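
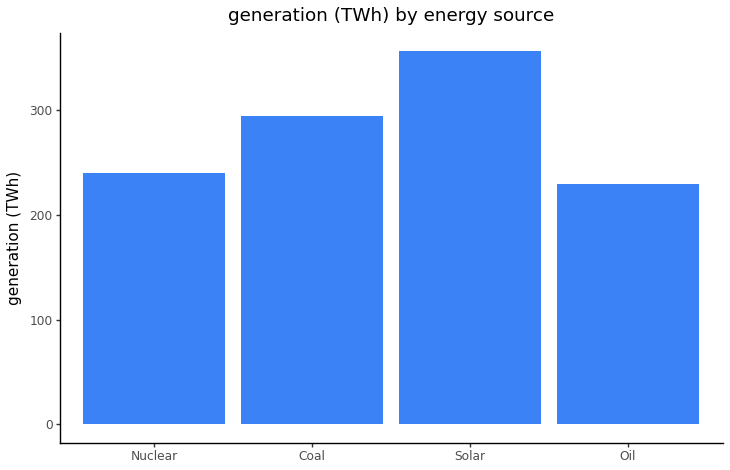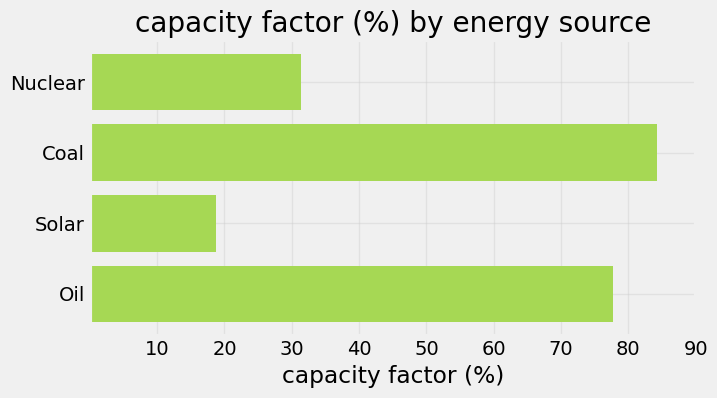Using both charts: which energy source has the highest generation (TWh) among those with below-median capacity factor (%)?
Chart 2 median capacity factor (%) ≈ 50; below-median energy sources: Nuclear, Solar. Among those, Solar has the highest generation (TWh) (≈ 350).

Solar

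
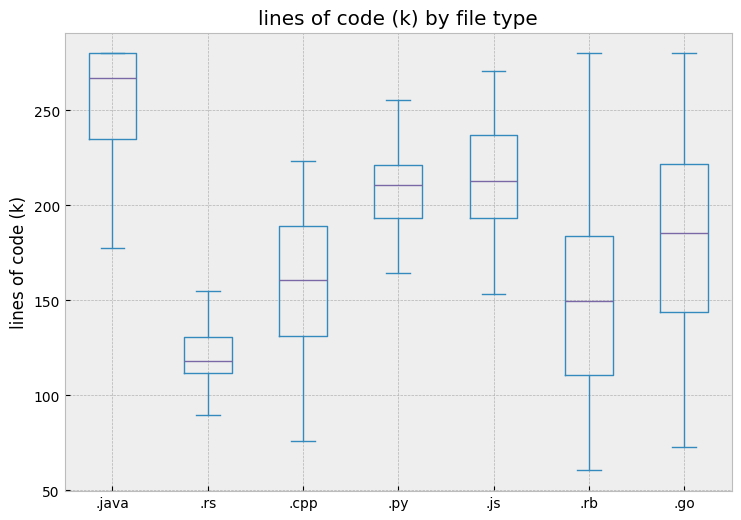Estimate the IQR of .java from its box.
≈ 40

Q3 ≈ 280, Q1 ≈ 240; IQR ≈ 40.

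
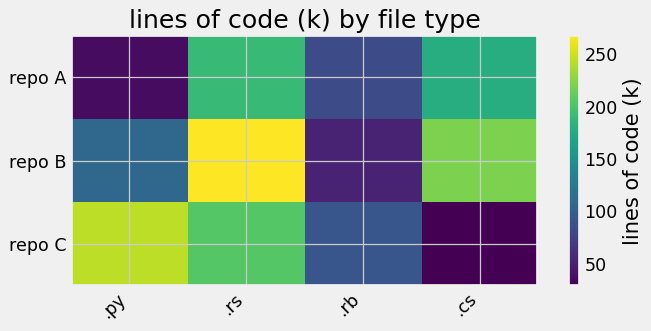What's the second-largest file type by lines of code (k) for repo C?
Top 3 for repo C: .py ≈ 240, .rs ≈ 200, .rb ≈ 100.

.rs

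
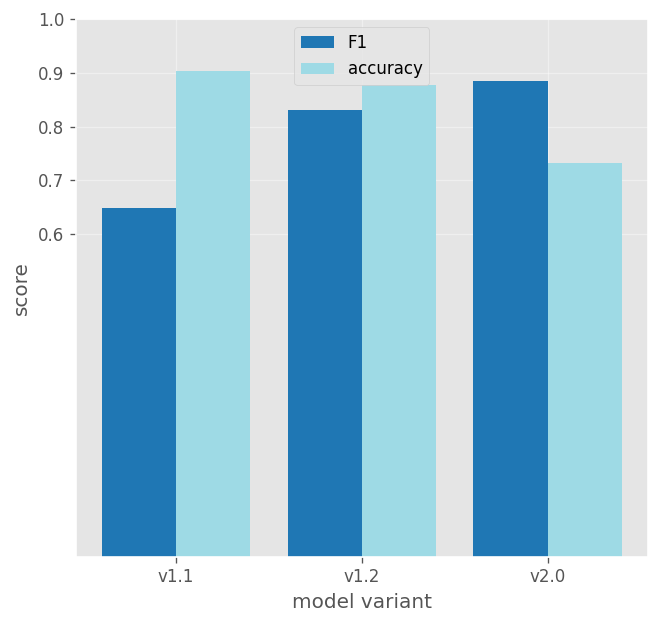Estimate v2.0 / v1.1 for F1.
≈ 1.5×

v2.0 ≈ 0.9, v1.1 ≈ 0.6; 0.9/0.6 ≈ 1.5.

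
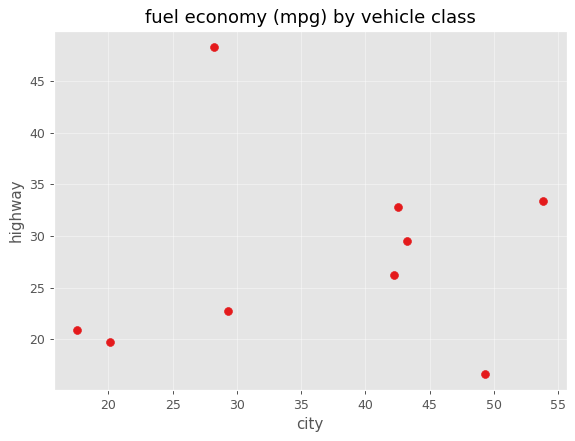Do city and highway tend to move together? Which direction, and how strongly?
no clear correlation

Points are roughly uncorrelated; weak (|r| ≈ 0.1).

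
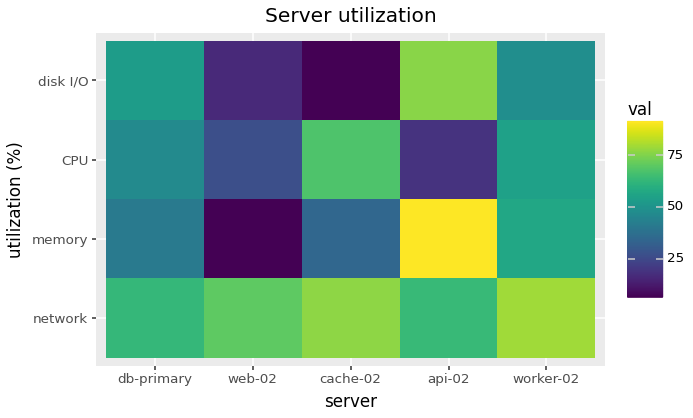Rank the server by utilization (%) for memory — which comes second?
worker-02

Top 3 for memory: api-02 ≈ 90, worker-02 ≈ 60, db-primary ≈ 40.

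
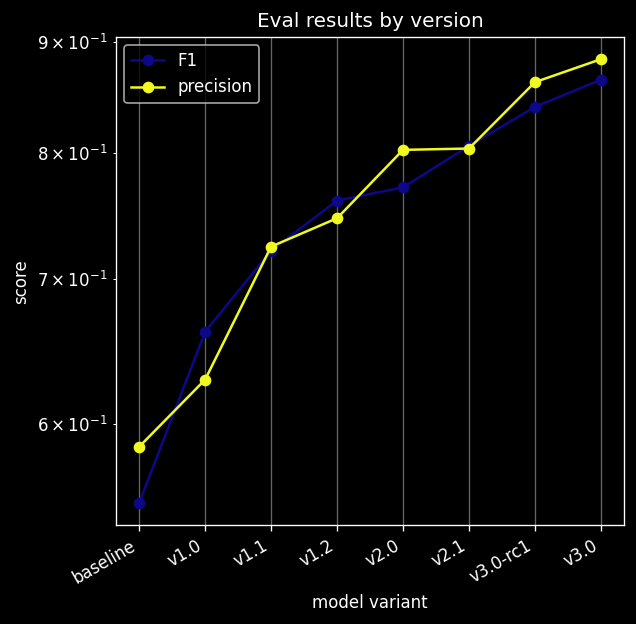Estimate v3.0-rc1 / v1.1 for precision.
≈ 1.21×

v3.0-rc1 ≈ 0.85, v1.1 ≈ 0.70; 0.85/0.70 ≈ 1.21.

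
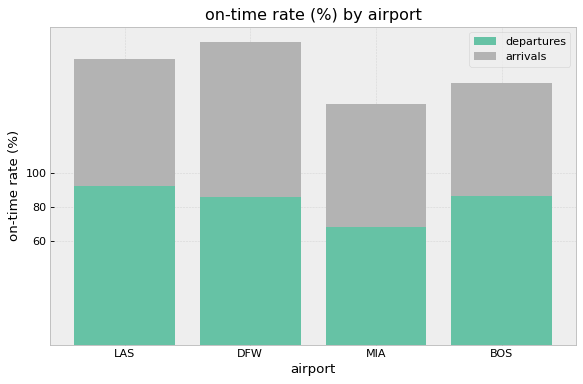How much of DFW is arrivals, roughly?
arrivals top ≈ 180, bottom ≈ 80; segment ≈ 100.

≈ 100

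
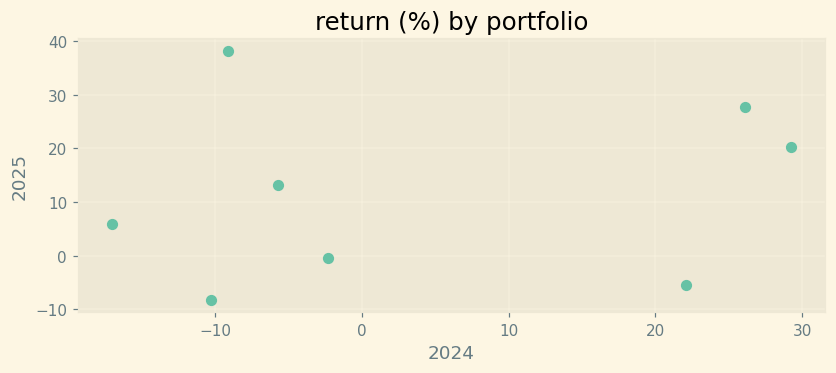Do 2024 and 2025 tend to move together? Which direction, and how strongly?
Points are roughly uncorrelated; weak (|r| ≈ 0.2).

no clear correlation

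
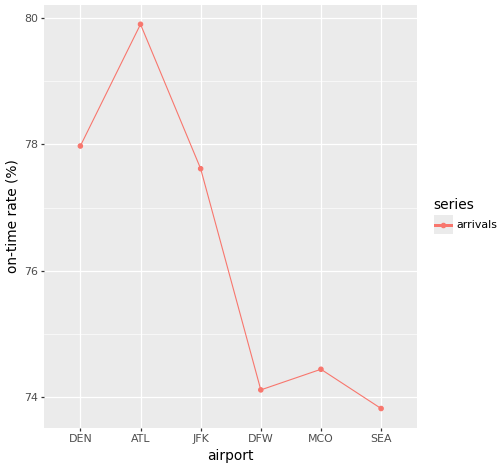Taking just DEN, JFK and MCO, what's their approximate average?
(78 + 78 + 74) / 3 ≈ 77.

≈ 77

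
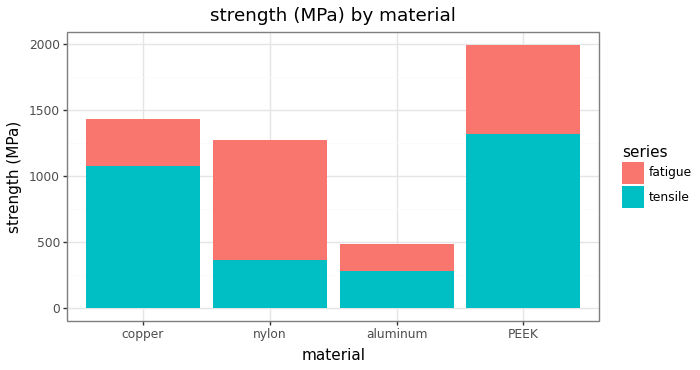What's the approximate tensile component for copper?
tensile top ≈ 1000, bottom ≈ 0; segment ≈ 1000.

≈ 1000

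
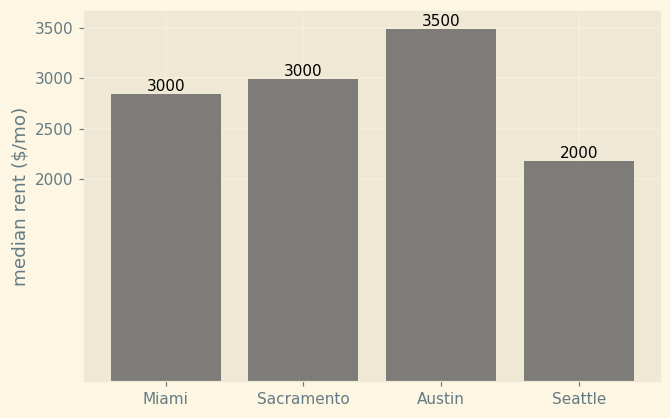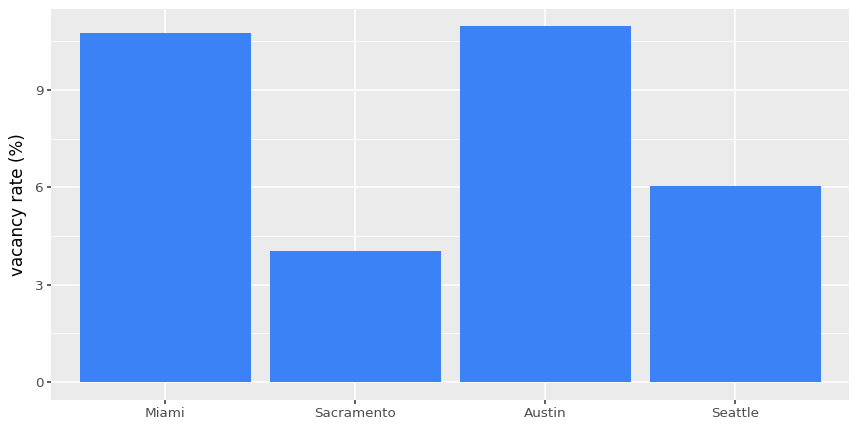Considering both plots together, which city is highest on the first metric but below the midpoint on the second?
Chart 2 median vacancy rate (%) ≈ 8; below-median cities: Sacramento, Seattle. Among those, Sacramento has the highest median rent ($/mo) (≈ 3000).

Sacramento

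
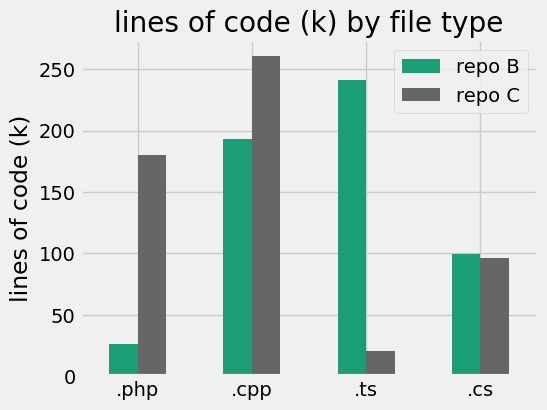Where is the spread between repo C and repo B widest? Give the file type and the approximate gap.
.ts: repo C ≈ 25, repo B ≈ 250 → gap ≈ 225. Next-largest (.php) is only ≈ 150.

.ts, ≈ 225 k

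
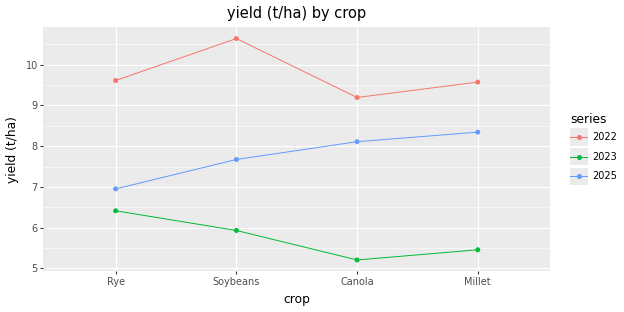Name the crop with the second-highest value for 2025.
Canola

Top 3 for 2025: Millet ≈ 8.5, Canola ≈ 8.0, Soybeans ≈ 7.5.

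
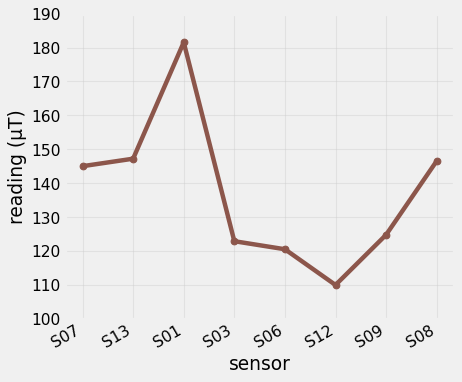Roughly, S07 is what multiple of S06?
S07 ≈ 150, S06 ≈ 120; 150/120 ≈ 1.25.

≈ 1.25×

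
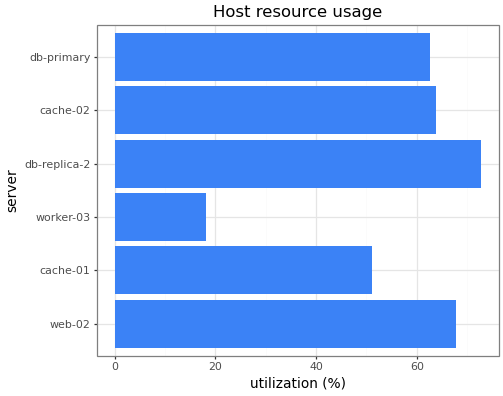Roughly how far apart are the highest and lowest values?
≈ 50

Max db-replica-2 ≈ 70, min worker-03 ≈ 20; range ≈ 50.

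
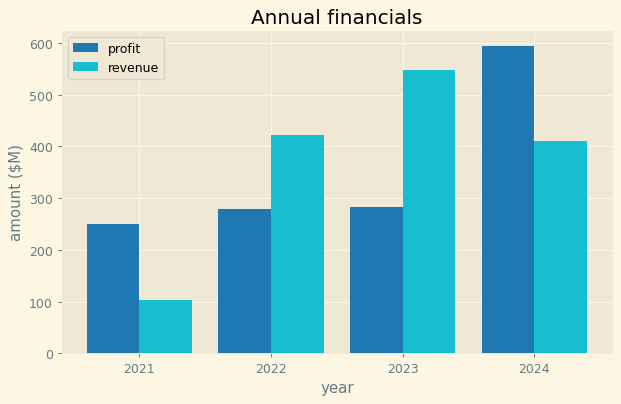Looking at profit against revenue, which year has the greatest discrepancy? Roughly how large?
2023: profit ≈ 300, revenue ≈ 550 → gap ≈ 250. Next-largest (2024) is only ≈ 200.

2023, ≈ 250 $M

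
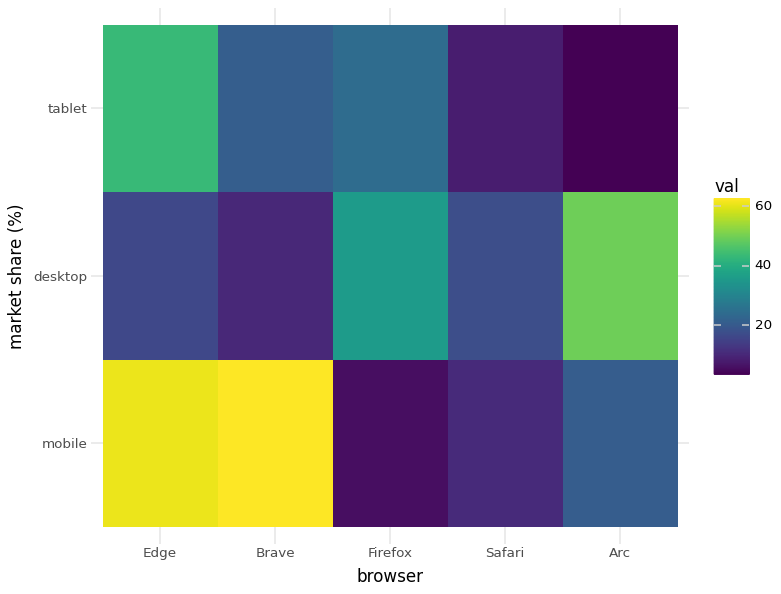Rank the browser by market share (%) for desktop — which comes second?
Firefox

Top 3 for desktop: Arc ≈ 50, Firefox ≈ 35, Safari ≈ 15.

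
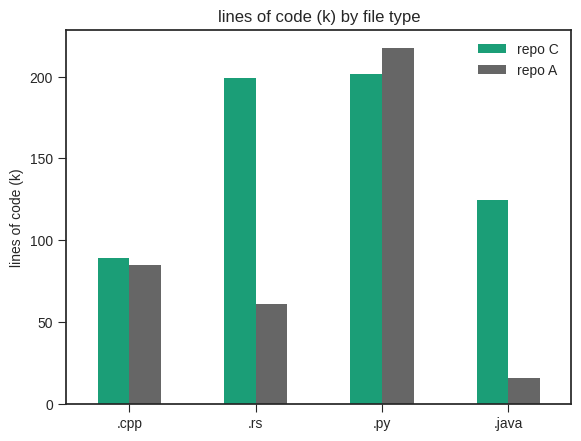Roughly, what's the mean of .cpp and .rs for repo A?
≈ 70

(80 + 60) / 2 ≈ 70.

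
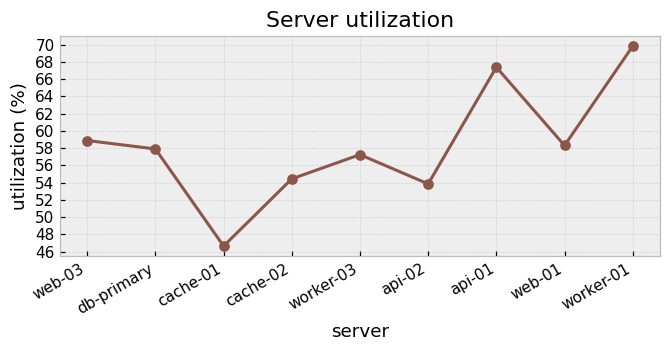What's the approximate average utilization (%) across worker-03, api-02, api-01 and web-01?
(58 + 54 + 68 + 58) / 4 ≈ 60.

≈ 60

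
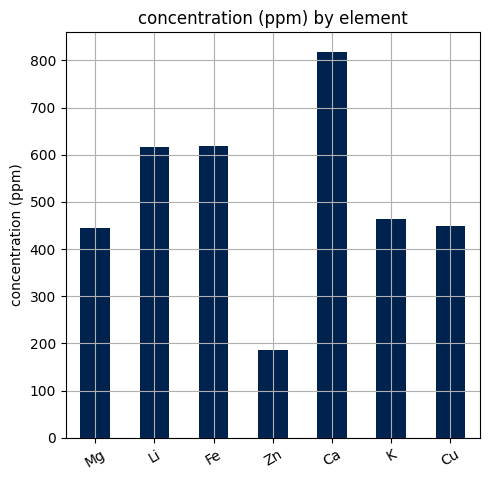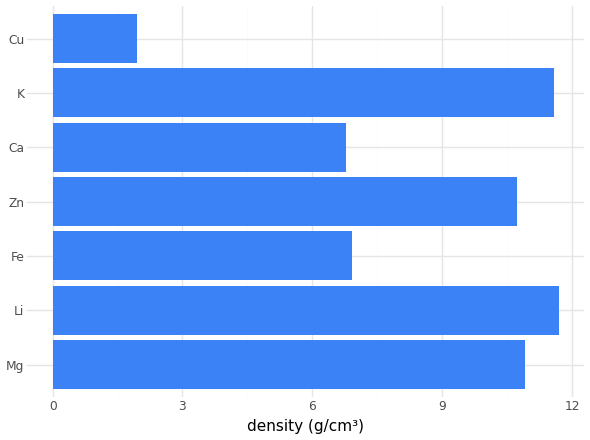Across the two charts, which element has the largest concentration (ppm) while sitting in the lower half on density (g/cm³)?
Chart 2 median density (g/cm³) ≈ 10; below-median elements: Fe, Ca, Cu. Among those, Ca has the highest concentration (ppm) (≈ 800).

Ca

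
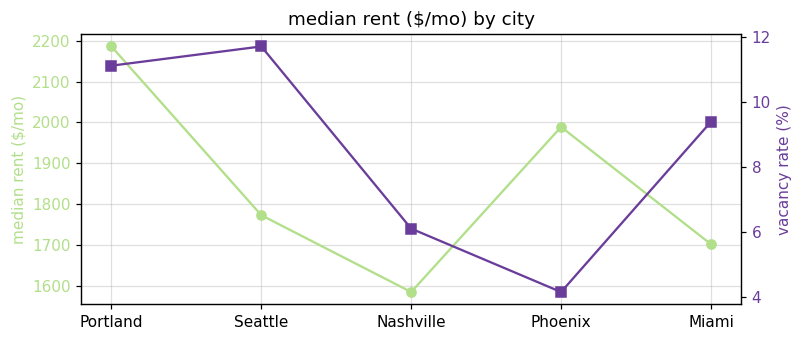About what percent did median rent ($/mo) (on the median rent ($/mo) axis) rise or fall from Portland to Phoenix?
≈ -9.1%

Portland ≈ 2200, Phoenix ≈ 2000; (2000 − 2200) / 2200 ≈ -9.1%.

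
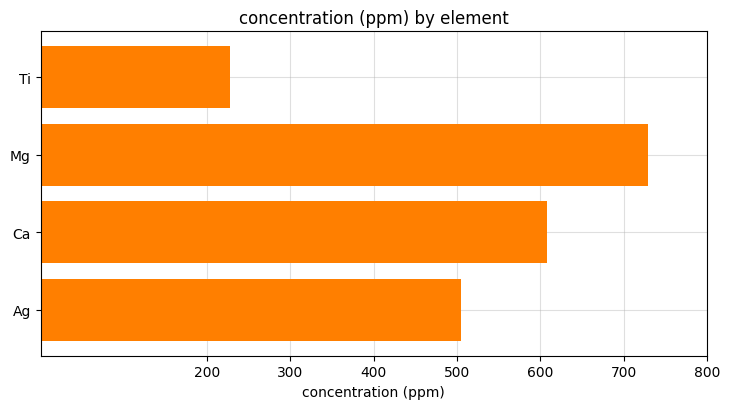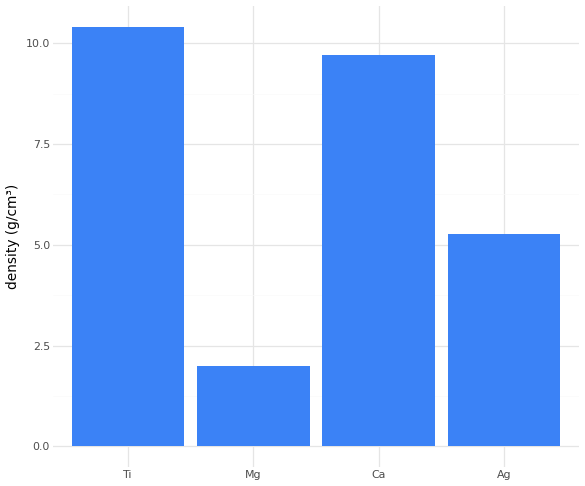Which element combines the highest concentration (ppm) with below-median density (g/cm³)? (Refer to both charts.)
Chart 2 median density (g/cm³) ≈ 7; below-median elements: Mg, Ag. Among those, Mg has the highest concentration (ppm) (≈ 700).

Mg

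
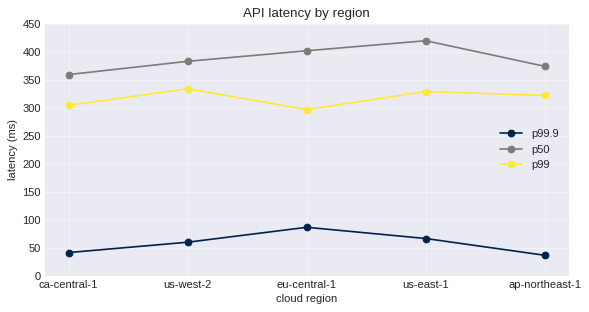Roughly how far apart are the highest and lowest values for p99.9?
Max eu-central-1 ≈ 100, min ap-northeast-1 ≈ 50; range ≈ 50.

≈ 50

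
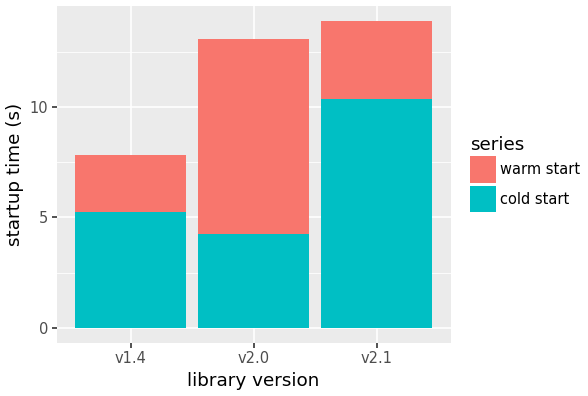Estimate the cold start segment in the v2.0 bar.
≈ 4

cold start top ≈ 4, bottom ≈ 0; segment ≈ 4.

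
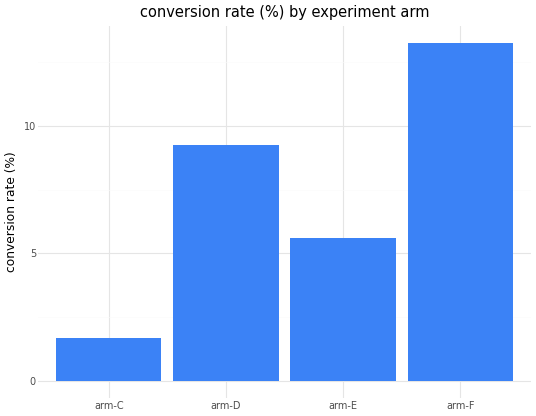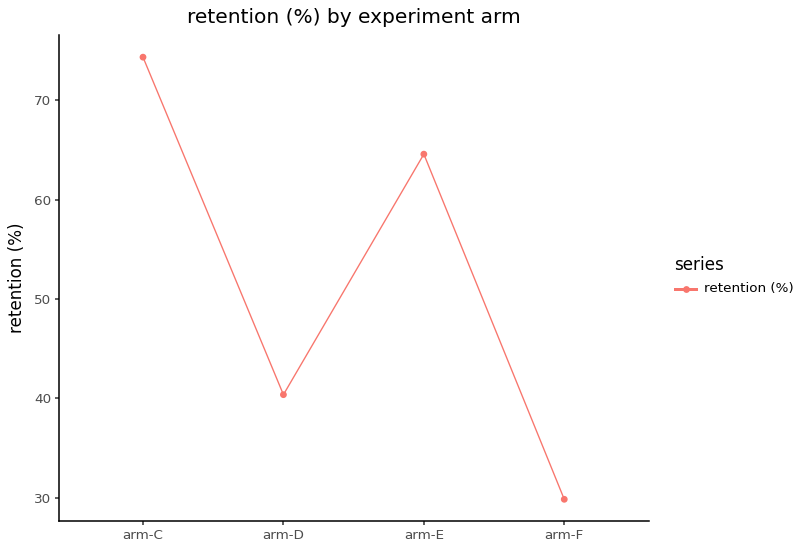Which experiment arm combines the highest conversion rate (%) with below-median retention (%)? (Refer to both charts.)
Chart 2 median retention (%) ≈ 50; below-median experiment arms: arm-D, arm-F. Among those, arm-F has the highest conversion rate (%) (≈ 14).

arm-F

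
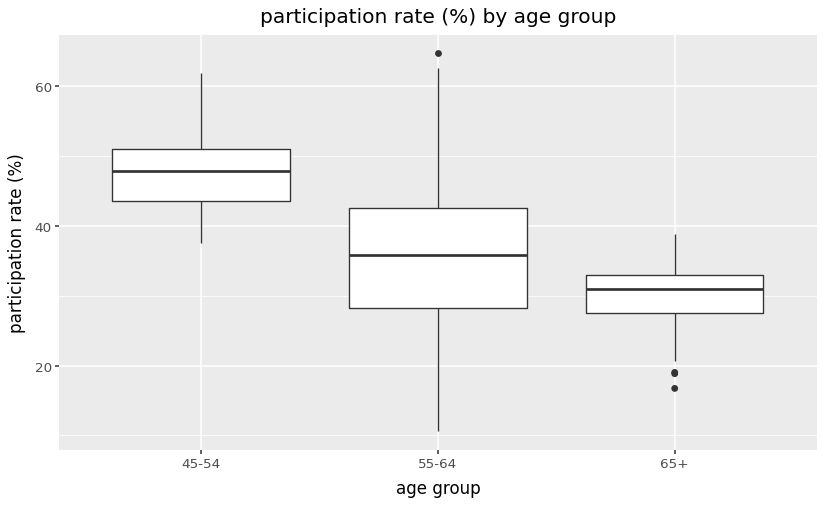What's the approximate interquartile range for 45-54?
≈ 6

Q3 ≈ 50, Q1 ≈ 44; IQR ≈ 6.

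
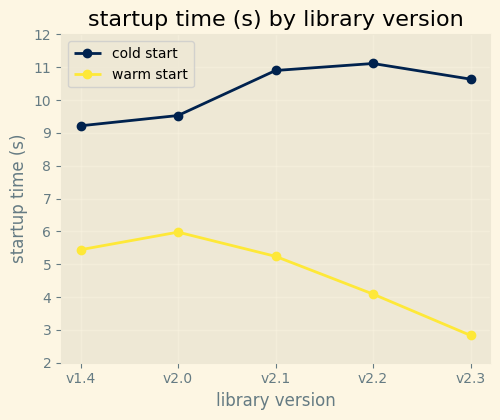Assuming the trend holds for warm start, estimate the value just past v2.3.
≈ 2

Last three: 5, 4, 3 → slope ≈ -1/step → next ≈ 2.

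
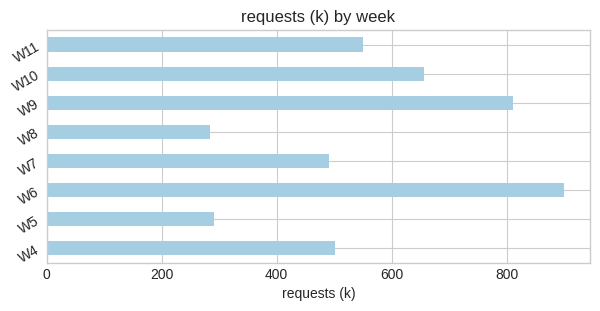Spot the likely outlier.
W6 ≈ 900; the rest sit between ≈ 300 and ≈ 800.

W6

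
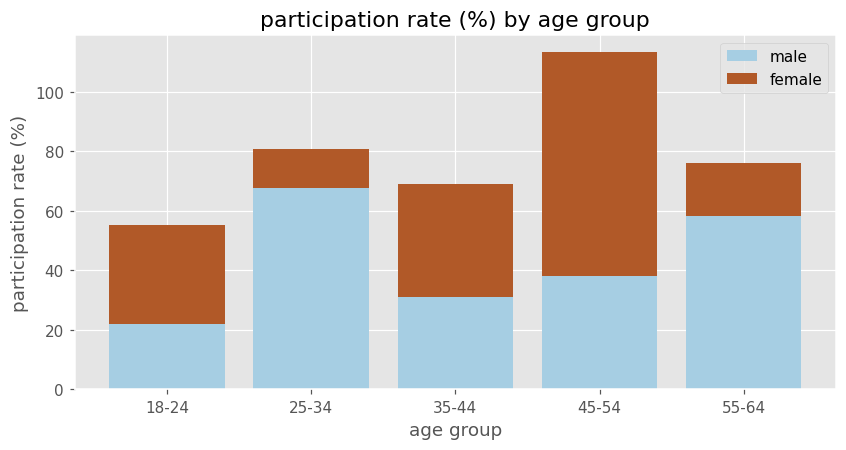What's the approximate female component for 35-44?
≈ 40

female top ≈ 70, bottom ≈ 30; segment ≈ 40.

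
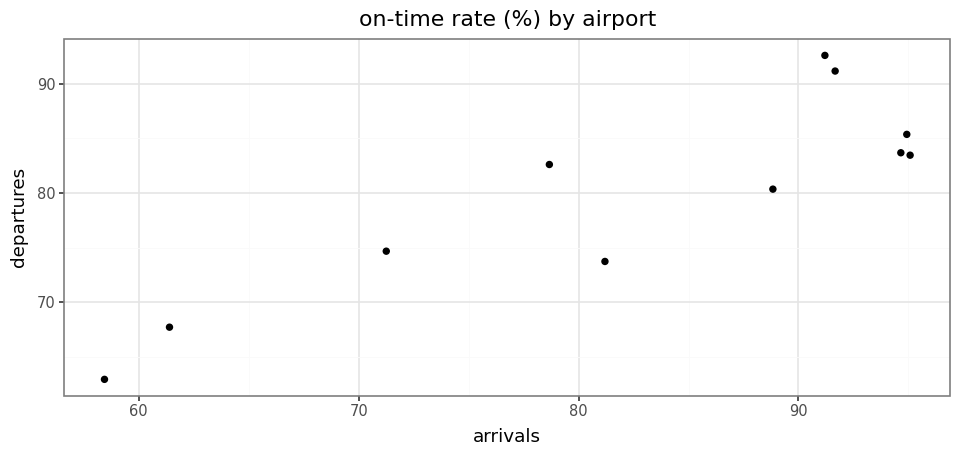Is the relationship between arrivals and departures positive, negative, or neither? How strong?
positive, strong

Points are positively correlated; strong (|r| ≈ 0.9).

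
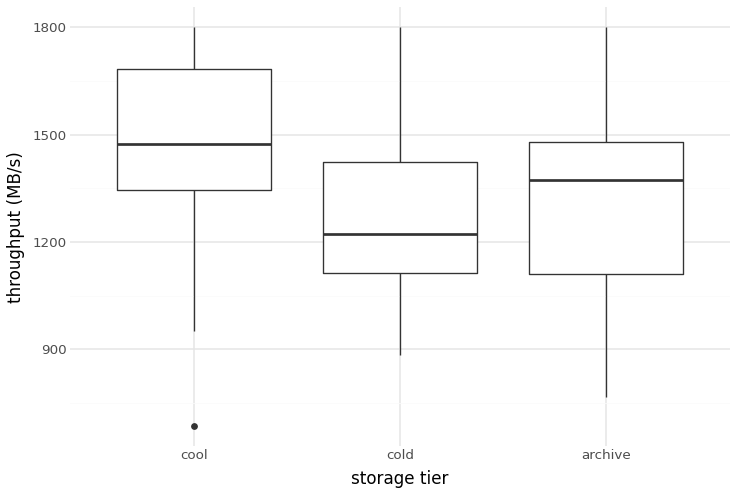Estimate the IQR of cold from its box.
Q3 ≈ 1400, Q1 ≈ 1100; IQR ≈ 300.

≈ 300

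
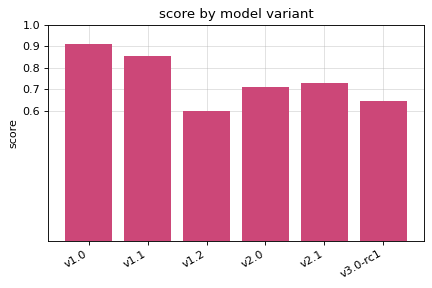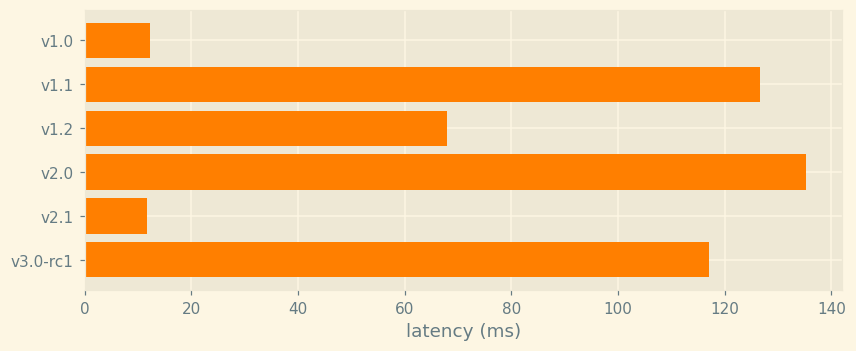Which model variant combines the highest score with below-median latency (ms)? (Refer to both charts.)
Chart 2 median latency (ms) ≈ 100; below-median model variants: v1.0, v1.2, v2.1. Among those, v1.0 has the highest score (≈ 0.9).

v1.0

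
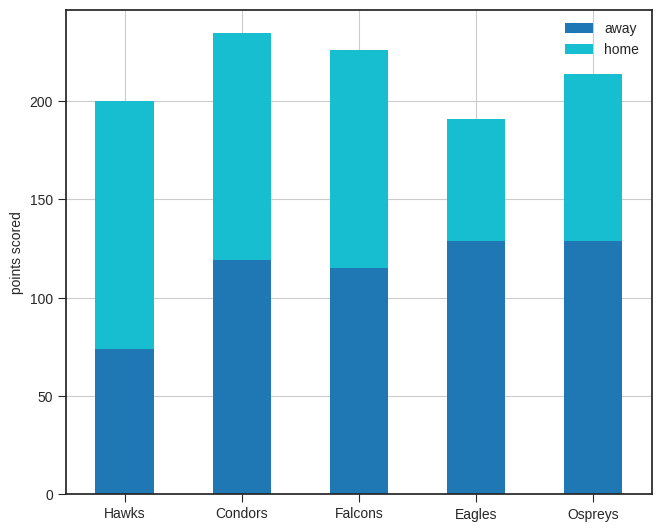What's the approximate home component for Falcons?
≈ 100

home top ≈ 220, bottom ≈ 120; segment ≈ 100.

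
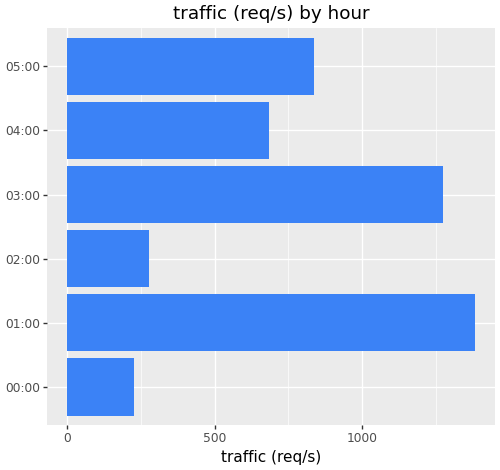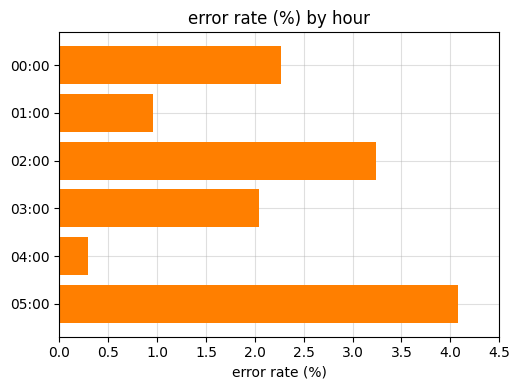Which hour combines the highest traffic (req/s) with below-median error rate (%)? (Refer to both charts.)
Chart 2 median error rate (%) ≈ 2; below-median hours: 01:00, 03:00, 04:00. Among those, 01:00 has the highest traffic (req/s) (≈ 1400).

01:00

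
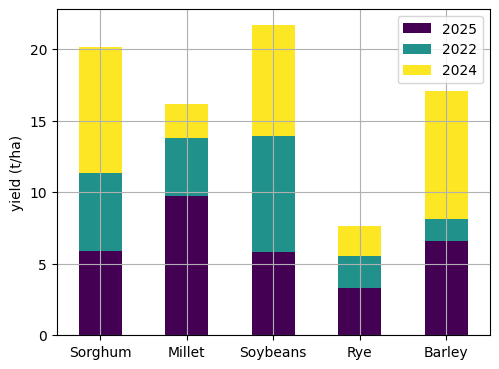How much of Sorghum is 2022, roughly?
2022 top ≈ 12, bottom ≈ 6; segment ≈ 6.

≈ 6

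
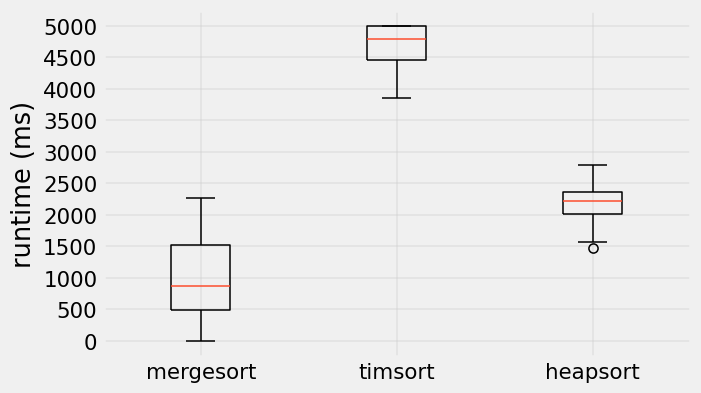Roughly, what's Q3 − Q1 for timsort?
Q3 ≈ 5000, Q1 ≈ 4500; IQR ≈ 500.

≈ 500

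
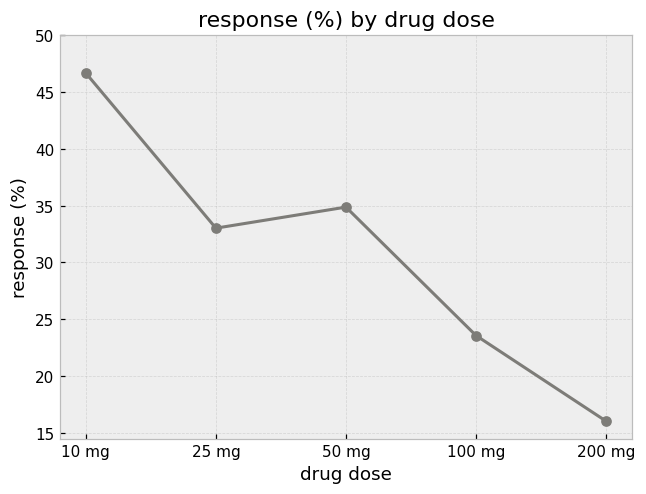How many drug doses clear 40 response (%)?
1

Above 40: 10 mg.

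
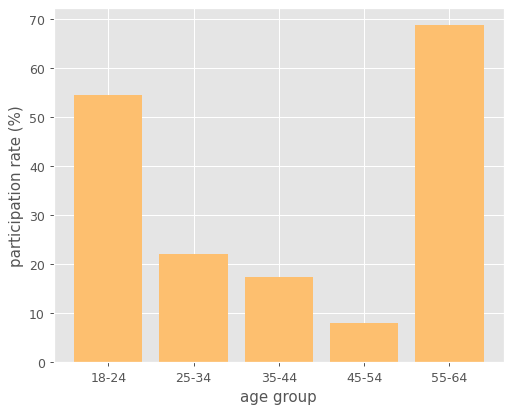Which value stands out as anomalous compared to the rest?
55-64

55-64 ≈ 70; the rest sit between ≈ 10 and ≈ 50.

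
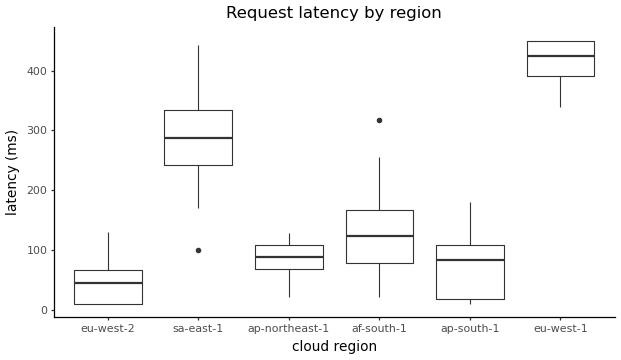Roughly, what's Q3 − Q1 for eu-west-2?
≈ 50

Q3 ≈ 50, Q1 ≈ 0; IQR ≈ 50.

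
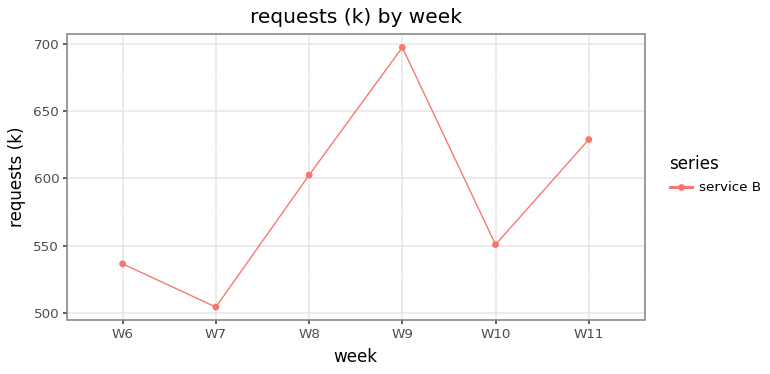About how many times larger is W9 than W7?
≈ 1.4×

W9 ≈ 700, W7 ≈ 500; 700/500 ≈ 1.4.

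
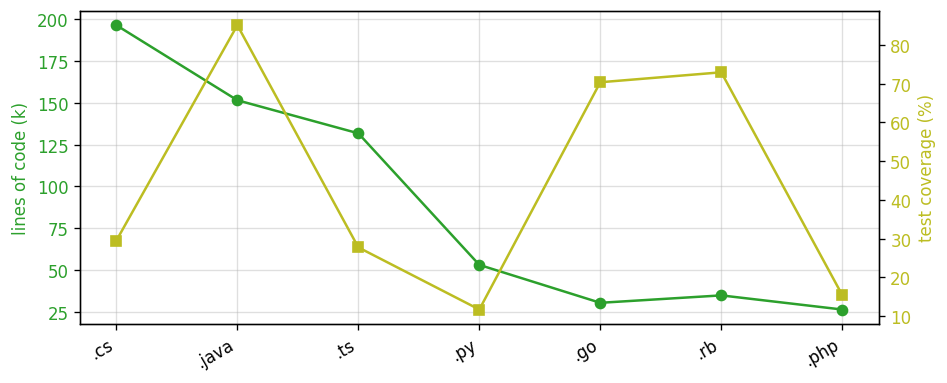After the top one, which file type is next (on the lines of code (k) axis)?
Top 3 (on the lines of code (k) axis): .cs ≈ 200, .java ≈ 160, .ts ≈ 140.

.java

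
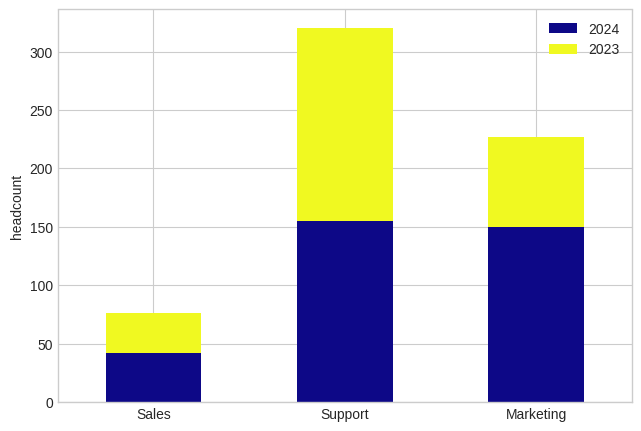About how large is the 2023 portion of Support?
2023 top ≈ 300, bottom ≈ 150; segment ≈ 150.

≈ 150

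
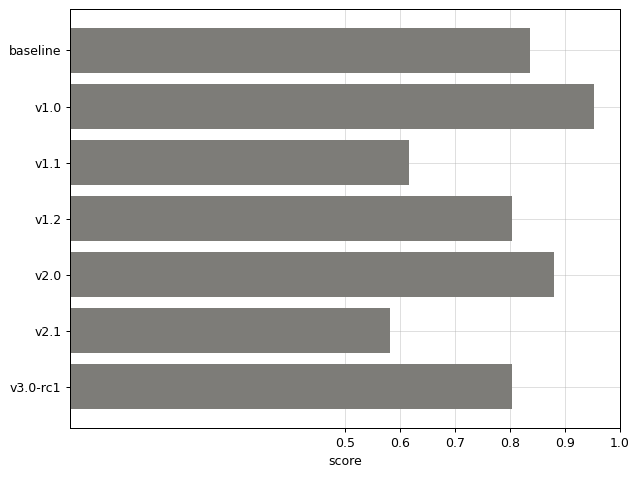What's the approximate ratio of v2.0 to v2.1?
≈ 1.5×

v2.0 ≈ 0.9, v2.1 ≈ 0.6; 0.9/0.6 ≈ 1.5.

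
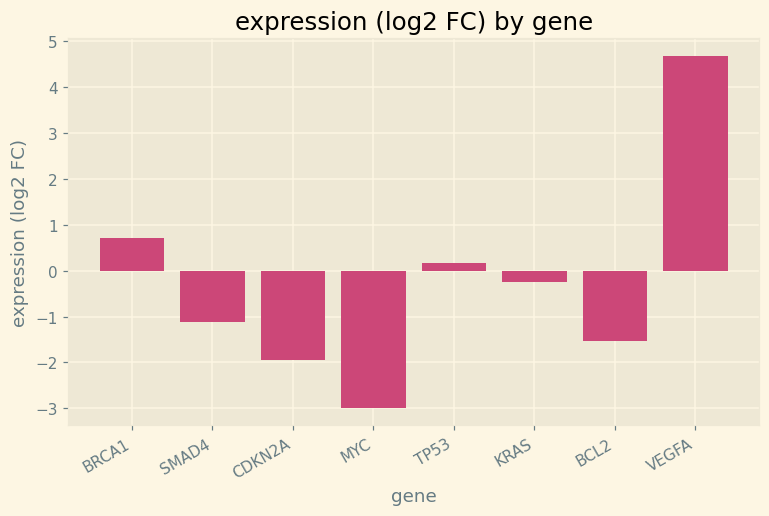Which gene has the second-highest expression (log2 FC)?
Top 3: VEGFA ≈ 5, BRCA1 ≈ 1, TP53 ≈ 0.

BRCA1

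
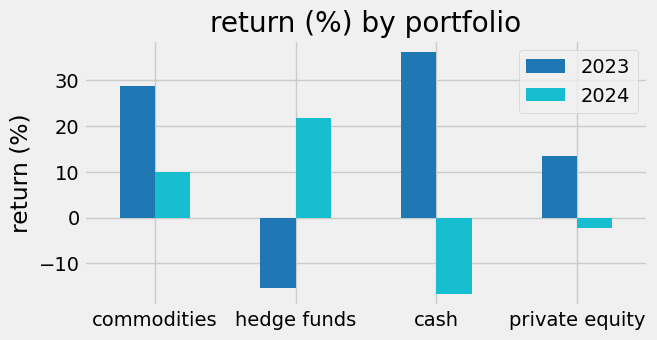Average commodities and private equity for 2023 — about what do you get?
(30 + 15) / 2 ≈ 22.

≈ 22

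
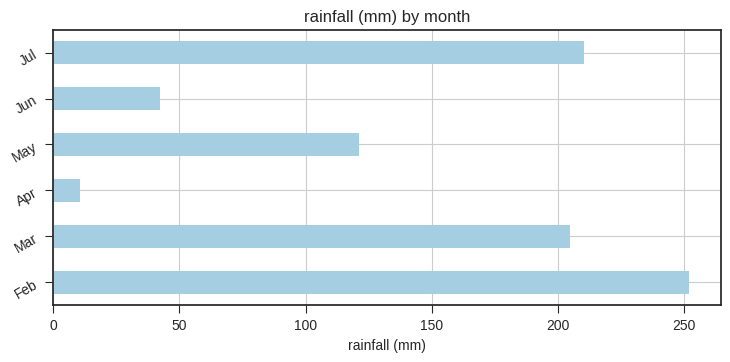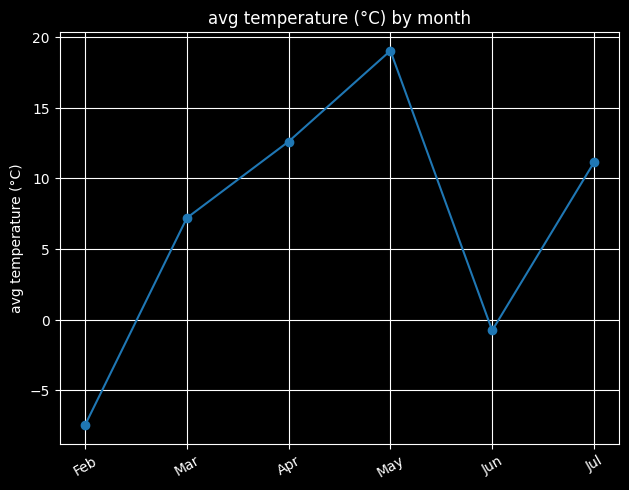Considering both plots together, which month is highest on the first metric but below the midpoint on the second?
Chart 2 median avg temperature (°C) ≈ 10; below-median months: Feb, Mar, Jun. Among those, Feb has the highest rainfall (mm) (≈ 250).

Feb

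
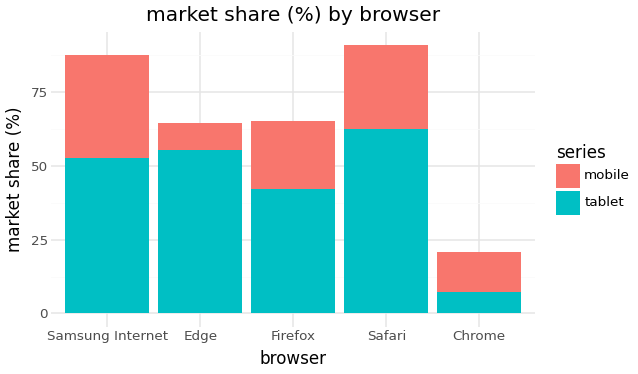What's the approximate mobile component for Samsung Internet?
mobile top ≈ 90, bottom ≈ 50; segment ≈ 40.

≈ 40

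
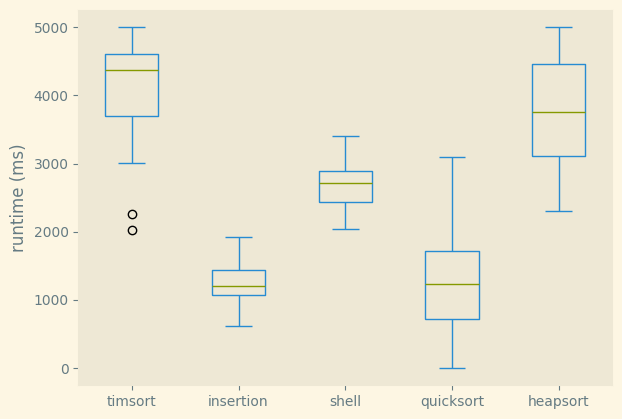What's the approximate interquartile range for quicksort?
≈ 1000

Q3 ≈ 1500, Q1 ≈ 500; IQR ≈ 1000.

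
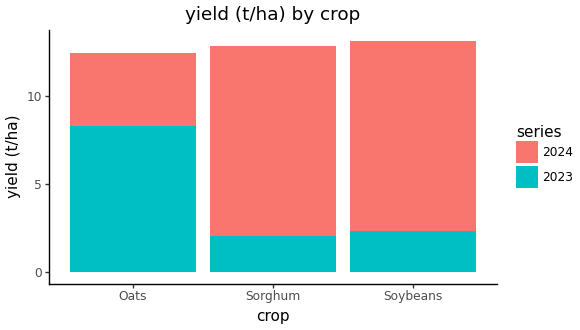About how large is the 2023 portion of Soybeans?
2023 top ≈ 2, bottom ≈ 0; segment ≈ 2.

≈ 2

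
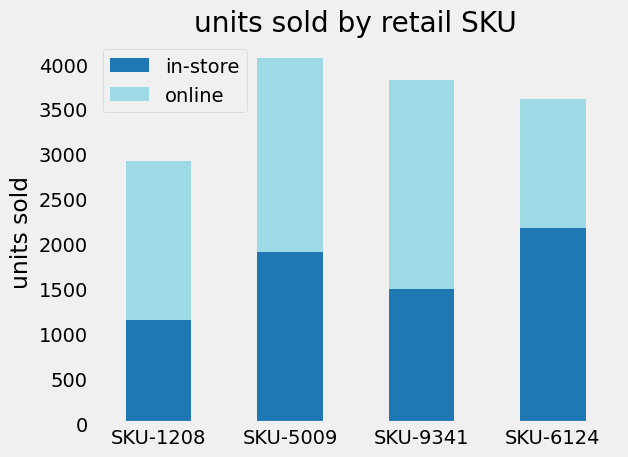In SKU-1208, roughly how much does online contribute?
≈ 2000

online top ≈ 3000, bottom ≈ 1000; segment ≈ 2000.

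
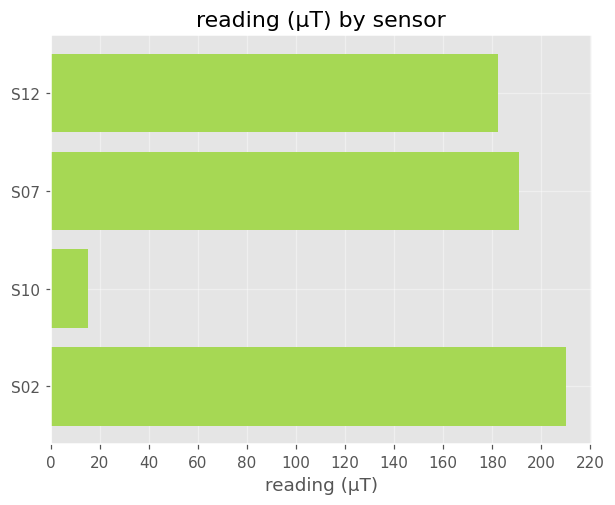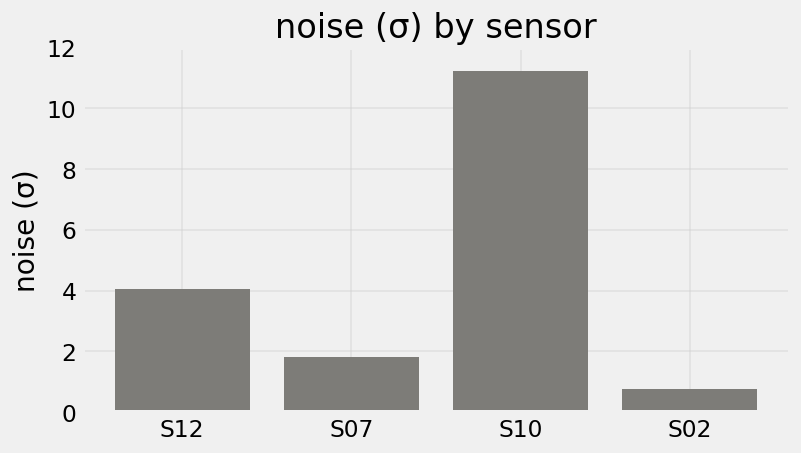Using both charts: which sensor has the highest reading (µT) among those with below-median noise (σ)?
Chart 2 median noise (σ) ≈ 2; below-median sensors: S07, S02. Among those, S02 has the highest reading (µT) (≈ 220).

S02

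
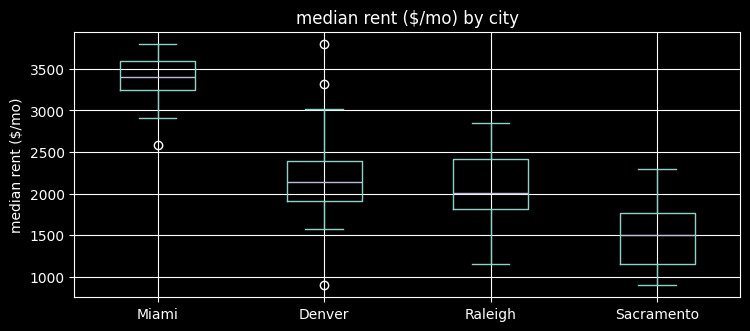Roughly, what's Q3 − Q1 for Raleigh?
≈ 600

Q3 ≈ 2400, Q1 ≈ 1800; IQR ≈ 600.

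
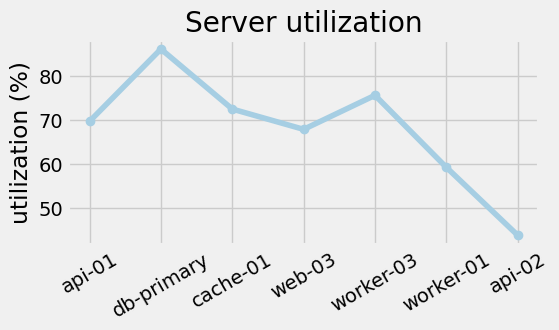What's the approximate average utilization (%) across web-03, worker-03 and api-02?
≈ 63

(70 + 75 + 45) / 3 ≈ 63.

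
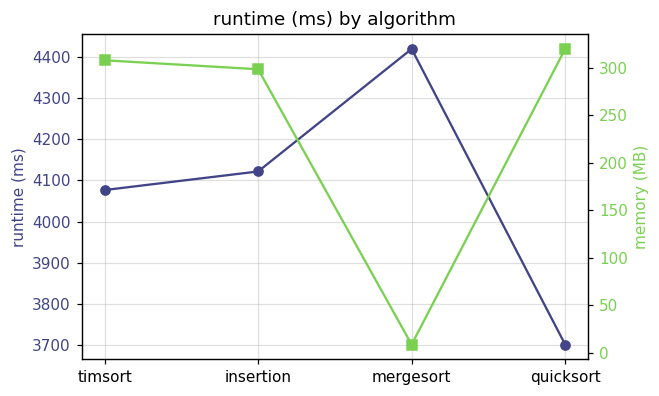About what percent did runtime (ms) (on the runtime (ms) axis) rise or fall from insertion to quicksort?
insertion ≈ 4100, quicksort ≈ 3700; (3700 − 4100) / 4100 ≈ -9.8%.

≈ -9.8%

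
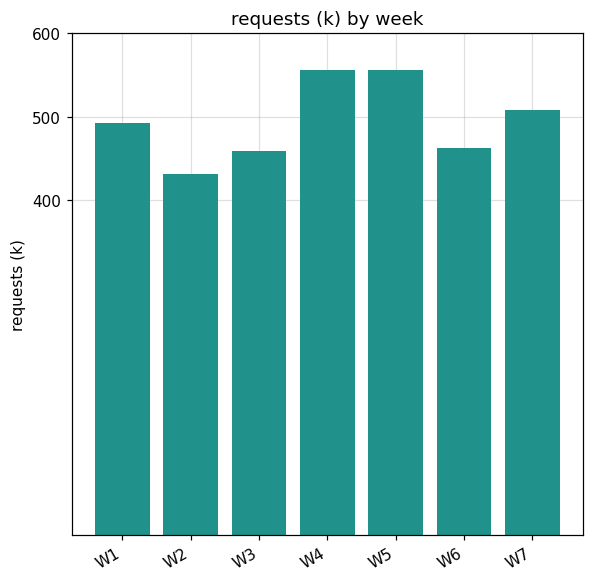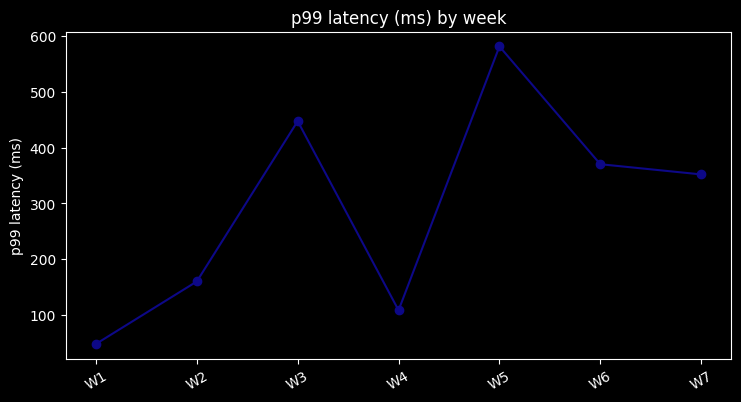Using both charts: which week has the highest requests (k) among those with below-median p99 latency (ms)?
W4

Chart 2 median p99 latency (ms) ≈ 400; below-median weeks: W1, W2, W4. Among those, W4 has the highest requests (k) (≈ 600).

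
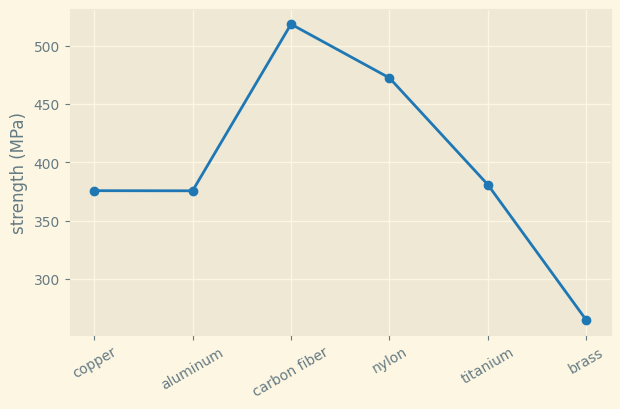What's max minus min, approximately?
Max carbon fiber ≈ 525, min brass ≈ 275; range ≈ 250.

≈ 250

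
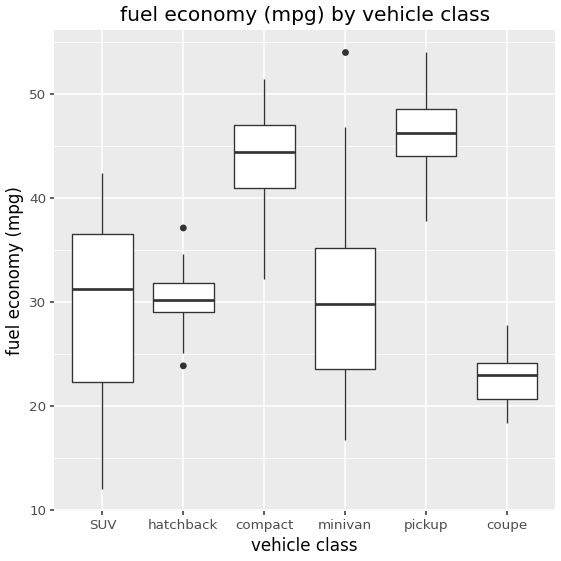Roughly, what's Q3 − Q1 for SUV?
≈ 14

Q3 ≈ 36, Q1 ≈ 22; IQR ≈ 14.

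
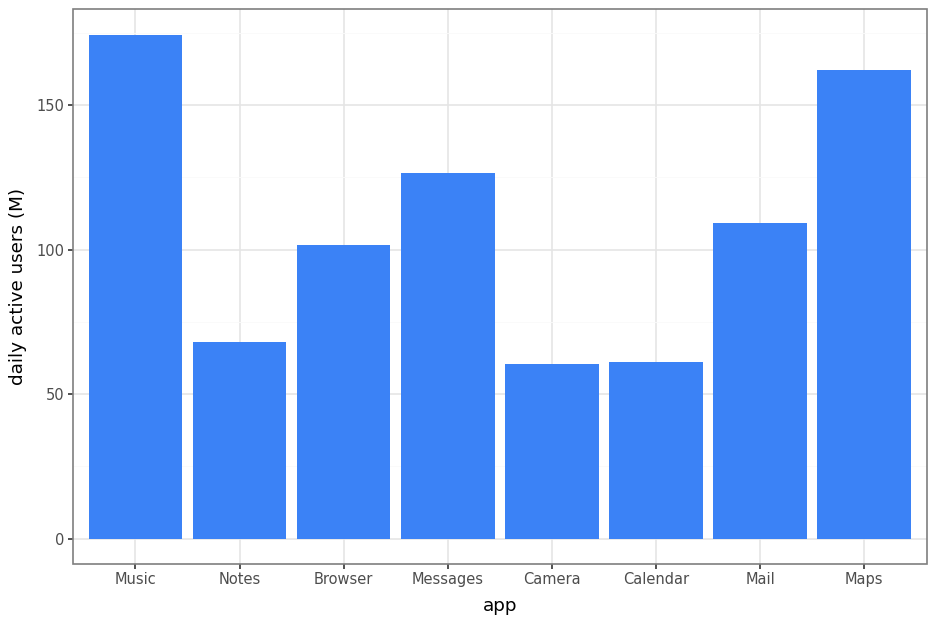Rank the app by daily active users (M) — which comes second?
Top 3: Music ≈ 180, Maps ≈ 160, Messages ≈ 120.

Maps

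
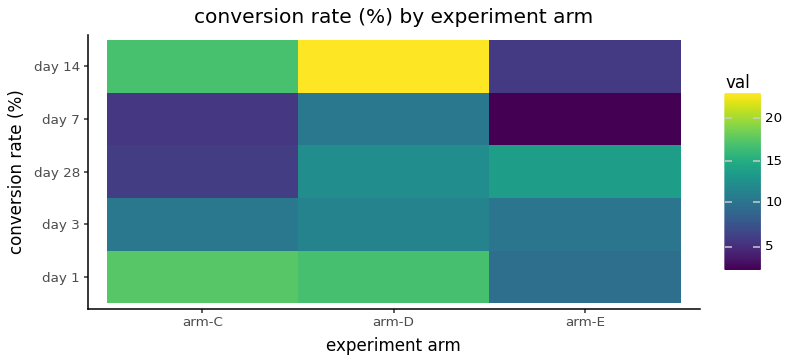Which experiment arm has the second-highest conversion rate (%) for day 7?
Top 3 for day 7: arm-D ≈ 10, arm-C ≈ 6, arm-E ≈ 2.

arm-C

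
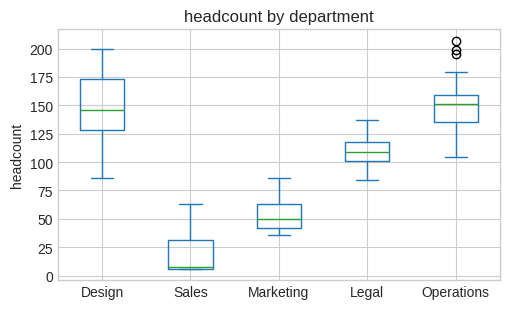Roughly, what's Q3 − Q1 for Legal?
≈ 20

Q3 ≈ 120, Q1 ≈ 100; IQR ≈ 20.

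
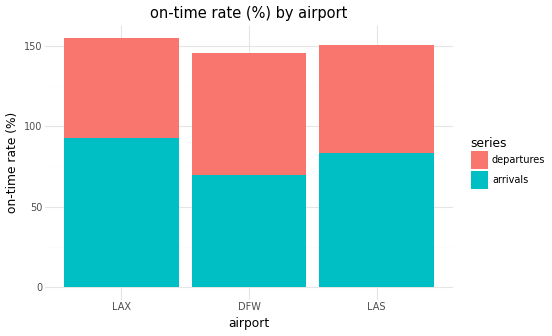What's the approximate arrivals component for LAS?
≈ 80

arrivals top ≈ 80, bottom ≈ 0; segment ≈ 80.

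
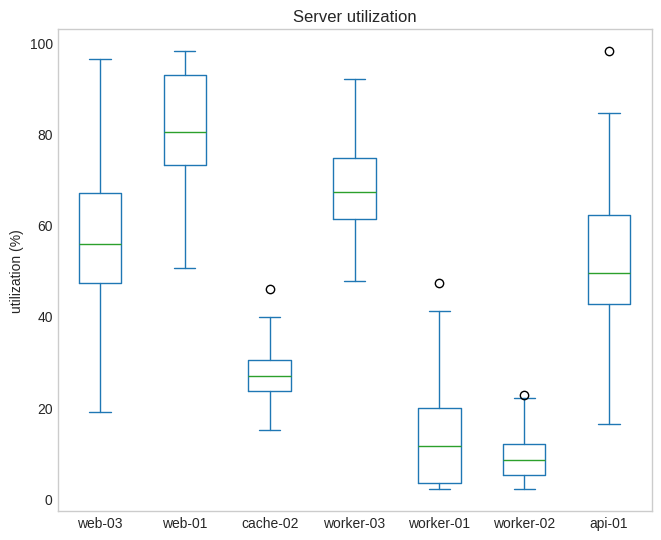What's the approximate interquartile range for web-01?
Q3 ≈ 90, Q1 ≈ 70; IQR ≈ 20.

≈ 20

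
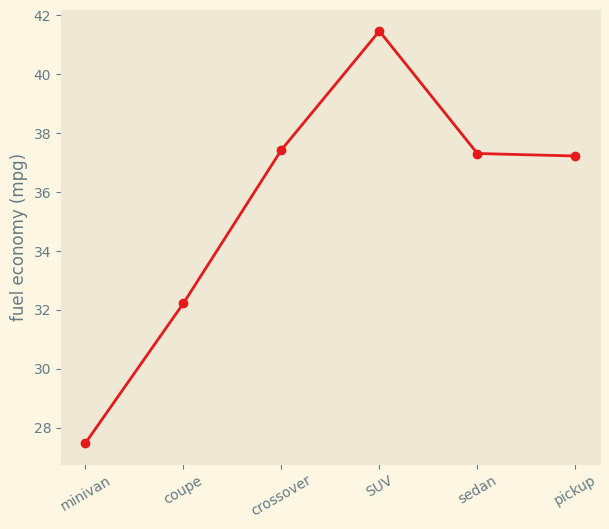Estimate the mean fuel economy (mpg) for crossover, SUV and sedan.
≈ 39

(38 + 42 + 38) / 3 ≈ 39.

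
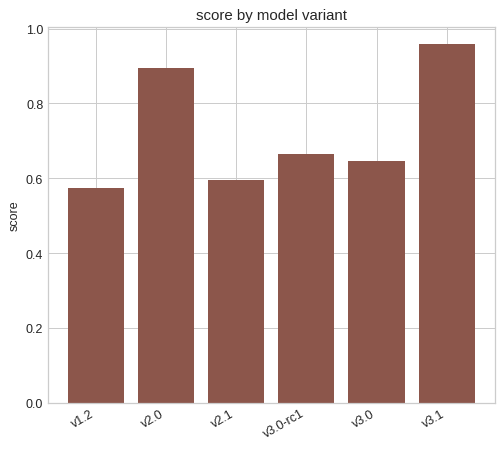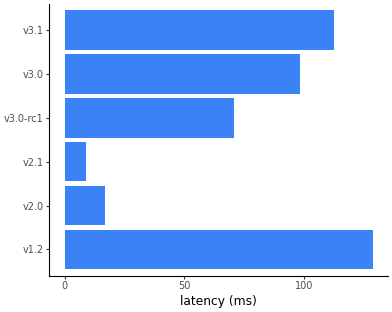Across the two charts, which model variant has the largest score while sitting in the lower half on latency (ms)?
v2.0

Chart 2 median latency (ms) ≈ 80; below-median model variants: v2.0, v2.1, v3.0-rc1. Among those, v2.0 has the highest score (≈ 0.9).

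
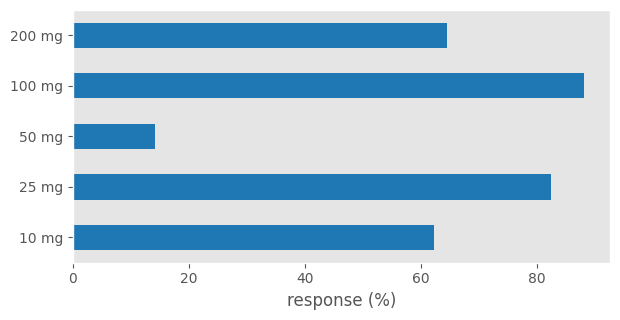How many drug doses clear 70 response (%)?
Above 70: 25 mg, 100 mg.

2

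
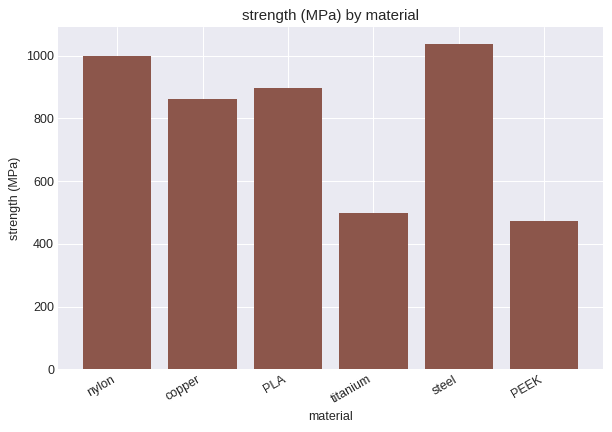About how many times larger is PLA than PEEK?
≈ 1.8×

PLA ≈ 900, PEEK ≈ 500; 900/500 ≈ 1.8.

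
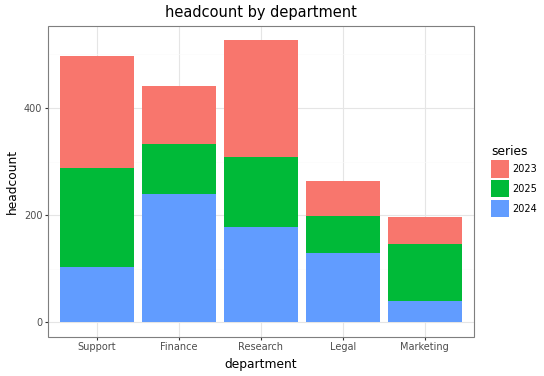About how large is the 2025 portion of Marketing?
≈ 100

2025 top ≈ 150, bottom ≈ 50; segment ≈ 100.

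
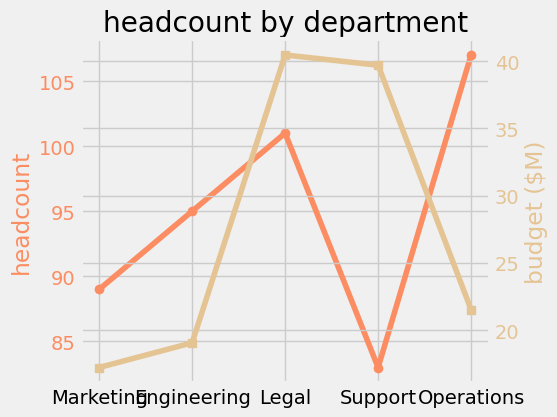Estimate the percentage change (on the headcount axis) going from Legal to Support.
Legal ≈ 100, Support ≈ 84; (84 − 100) / 100 ≈ -16%.

≈ -16%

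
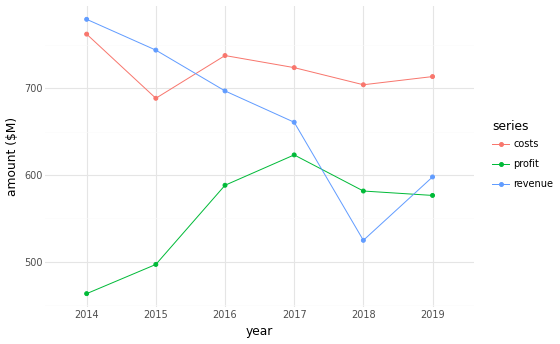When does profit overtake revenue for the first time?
2018

2017: profit ≈ 600 vs revenue ≈ 650 (not yet); 2018: profit ≈ 600 vs revenue ≈ 500 (first crossover).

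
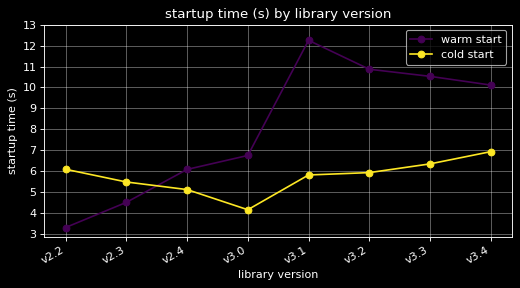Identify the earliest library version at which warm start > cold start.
v2.4

v2.3: warm start ≈ 5 vs cold start ≈ 5 (not yet); v2.4: warm start ≈ 6 vs cold start ≈ 5 (first crossover).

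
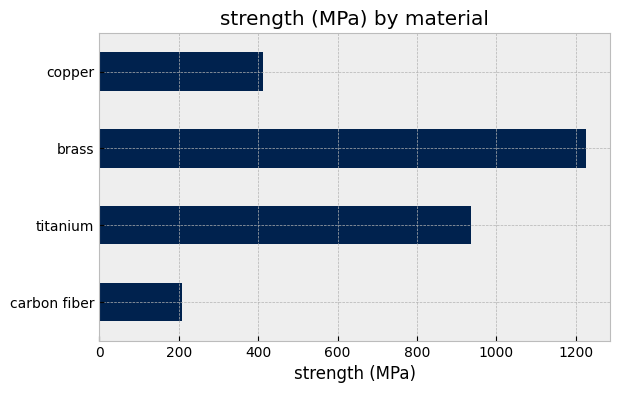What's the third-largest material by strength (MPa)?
copper

Top 4: brass ≈ 1200, titanium ≈ 1000, copper ≈ 400, carbon fiber ≈ 200.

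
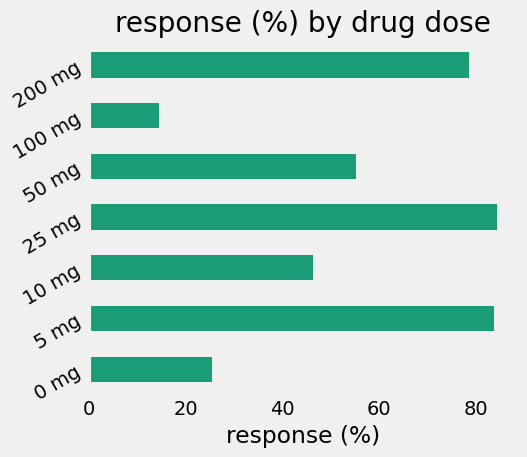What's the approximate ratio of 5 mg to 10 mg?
≈ 1.6×

5 mg ≈ 80, 10 mg ≈ 50; 80/50 ≈ 1.6.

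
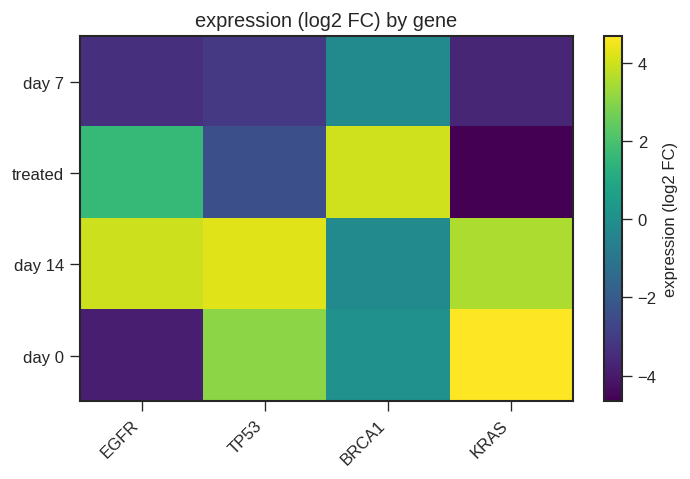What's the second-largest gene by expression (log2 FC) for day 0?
Top 3 for day 0: KRAS ≈ 5, TP53 ≈ 3, BRCA1 ≈ 0.

TP53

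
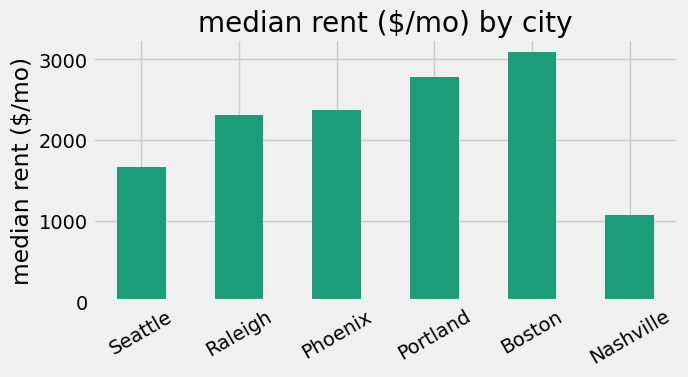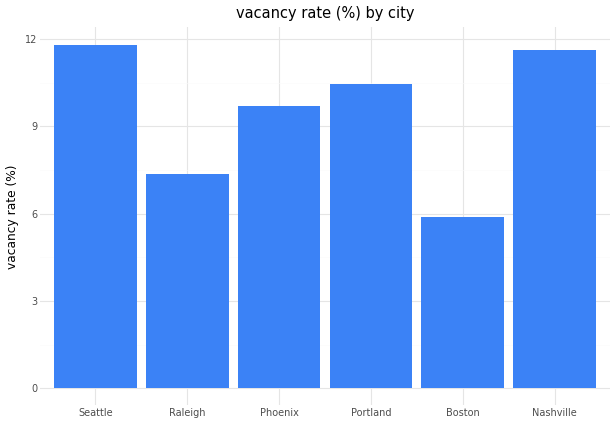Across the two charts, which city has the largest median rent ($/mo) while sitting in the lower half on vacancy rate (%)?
Boston

Chart 2 median vacancy rate (%) ≈ 10; below-median cities: Raleigh, Phoenix, Boston. Among those, Boston has the highest median rent ($/mo) (≈ 3000).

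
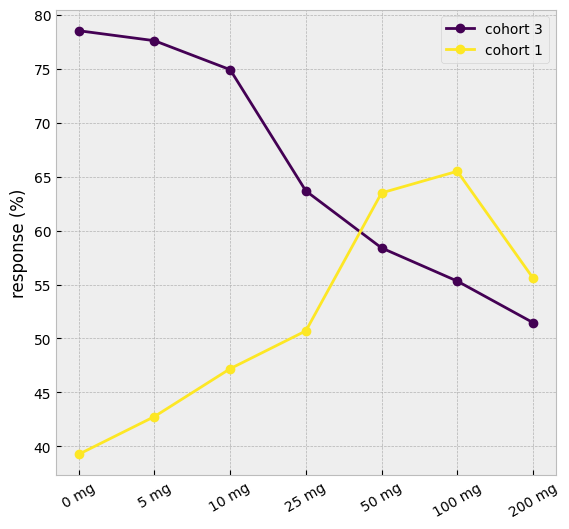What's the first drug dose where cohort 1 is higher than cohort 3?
25 mg: cohort 1 ≈ 50 vs cohort 3 ≈ 65 (not yet); 50 mg: cohort 1 ≈ 65 vs cohort 3 ≈ 60 (first crossover).

50 mg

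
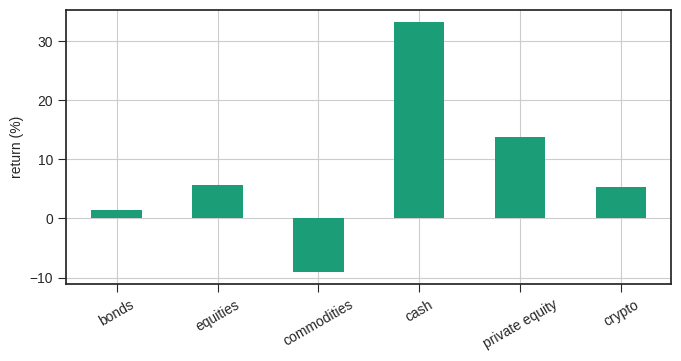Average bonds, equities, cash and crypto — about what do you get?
(0 + 5 + 35 + 5) / 4 ≈ 11.

≈ 11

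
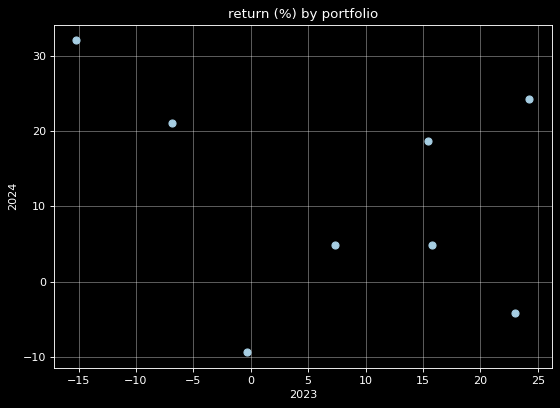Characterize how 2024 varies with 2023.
negative, weak

Points are negatively correlated; weak (|r| ≈ 0.3).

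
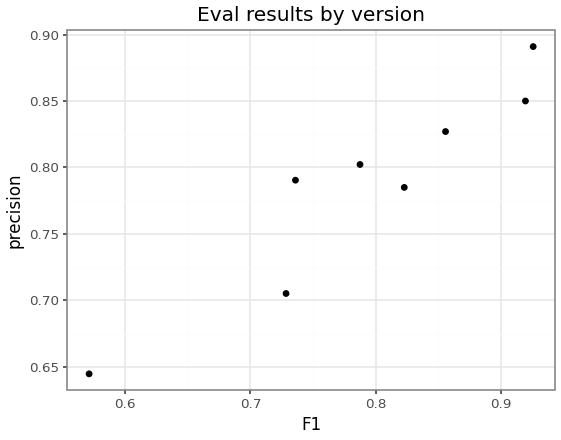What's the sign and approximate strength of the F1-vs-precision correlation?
Points are positively correlated; strong (|r| ≈ 0.9).

positive, strong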